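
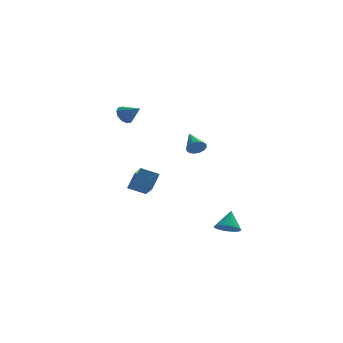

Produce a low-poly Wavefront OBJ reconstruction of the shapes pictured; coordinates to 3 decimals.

v -3.69 0.304 -1.841
v -3.545 -0.993 -1.024
v -3.288 0.812 -1.106
v -3.143 -0.485 -0.288
v -2.837 0.165 -2.212
v -2.692 -1.132 -1.394
v -2.435 0.673 -1.476
v -2.29 -0.624 -0.659
v 0.371 -3.888 -2.872
v 0.906 -3.739 -3.149
v 0.629 -3.272 -2.048
v 0.747 -3.556 -3.237
v 0.523 -3.43 -3.261
v 0.274 -3.383 -3.218
v 0.041 -3.423 -3.116
v -0.135 -3.544 -2.971
v -0.223 -3.724 -2.809
v -0.209 -3.932 -2.658
v -0.094 -4.133 -2.544
v 0.102 -4.291 -2.486
v 0.344 -4.38 -2.496
v 0.591 -4.383 -2.57
v 0.799 -4.301 -2.697
v 0.934 -4.147 -2.854
v 0.972 -3.948 -3.014
v -3.601 2.182 2.174
v -3.226 2.577 2.099
v -2.939 1.658 2.726
v -3.402 2.652 2.38
v -3.654 2.547 2.583
v -3.886 2.302 2.629
v -4.009 2.012 2.502
v -3.977 1.787 2.249
v -3.801 1.713 1.968
v -3.549 1.818 1.765
v -3.317 2.062 1.719
v -3.194 2.352 1.846
v -0.208 2.186 -0.1
v -0.018 2.42 -0.511
v -0.412 3.294 0.44
v -0.276 2.397 -0.559
v -0.516 2.316 -0.485
v -0.674 2.201 -0.307
v -0.707 2.082 -0.074
v -0.606 1.99 0.152
v -0.399 1.951 0.311
v -0.141 1.974 0.359
v 0.1 2.055 0.285
v 0.257 2.17 0.107
v 0.29 2.289 -0.126
v 0.19 2.381 -0.352
f 2 4 1
f 5 2 1
f 1 4 3
f 3 5 1
f 2 8 4
f 6 2 5
f 6 8 2
f 4 8 3
f 7 5 3
f 3 8 7
f 7 6 5
f 8 6 7
f 10 9 12
f 10 12 11
f 12 9 13
f 12 13 11
f 13 9 14
f 13 14 11
f 14 9 15
f 14 15 11
f 15 9 16
f 15 16 11
f 16 9 17
f 16 17 11
f 17 9 18
f 17 18 11
f 18 9 19
f 18 19 11
f 19 9 20
f 19 20 11
f 20 9 21
f 20 21 11
f 21 9 22
f 21 22 11
f 22 9 23
f 22 23 11
f 23 9 24
f 23 24 11
f 24 9 25
f 24 25 11
f 25 9 10
f 25 10 11
f 27 26 29
f 27 29 28
f 29 26 30
f 29 30 28
f 30 26 31
f 30 31 28
f 31 26 32
f 31 32 28
f 32 26 33
f 32 33 28
f 33 26 34
f 33 34 28
f 34 26 35
f 34 35 28
f 35 26 36
f 35 36 28
f 36 26 37
f 36 37 28
f 37 26 27
f 37 27 28
f 39 38 41
f 39 41 40
f 41 38 42
f 41 42 40
f 42 38 43
f 42 43 40
f 43 38 44
f 43 44 40
f 44 38 45
f 44 45 40
f 45 38 46
f 45 46 40
f 46 38 47
f 46 47 40
f 47 38 48
f 47 48 40
f 48 38 49
f 48 49 40
f 49 38 50
f 49 50 40
f 50 38 51
f 50 51 40
f 51 38 39
f 51 39 40



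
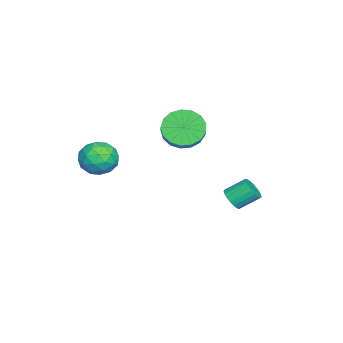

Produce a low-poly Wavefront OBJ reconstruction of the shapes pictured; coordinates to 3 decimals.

v 2.771 -1.32 1.316
v 3.537 -1.69 1.86
v 2.023 -2.77 1.38
v 2.789 -3.14 1.924
v 2.17 -2.452 2.327
v 2.632 -1.556 2.287
v 2.928 -2.904 0.953
v 3.39 -2.008 0.913
v 3.633 -2.67 1.635
v 3.165 -2.39 2.485
v 2.395 -2.07 0.755
v 1.927 -1.79 1.605
v 3.22 -1.378 1.582
v 2.34 -3.082 1.658
v 1.977 -2.678 1.895
v 2.426 -2.896 2.215
v 2.688 -1.299 1.833
v 3.138 -1.516 2.153
v 2.335 -1.964 2.428
v 2.422 -2.944 1.087
v 2.872 -3.161 1.407
v 3.134 -1.564 1.025
v 3.583 -1.782 1.345
v 3.225 -2.496 0.812
v 3.726 -2.171 1.77
v 3.287 -3.024 1.808
v 3.368 -2.885 1.237
v 3.64 -2.358 1.213
v 3.451 -2.007 2.269
v 3.011 -2.859 2.307
v 2.648 -2.455 2.544
v 2.92 -1.928 2.52
v 3.508 -2.583 2.137
v 2.549 -1.601 0.933
v 2.109 -2.453 0.971
v 2.64 -2.532 0.72
v 2.912 -2.005 0.696
v 2.273 -1.436 1.432
v 1.834 -2.289 1.47
v 1.92 -2.102 2.027
v 2.192 -1.575 2.003
v 2.052 -1.877 1.103
v -0.476 3.264 -2.178
v -0.153 3.673 -2.583
v -0.46 4.625 -1.867
v -0.784 4.216 -1.462
v -0.405 3.673 -2.691
v -0.713 4.625 -1.975
v -0.67 3.603 -2.711
v -0.977 4.554 -1.994
v -0.901 3.474 -2.638
v -1.208 4.425 -1.922
v -1.058 3.308 -2.486
v -1.366 4.26 -1.77
v -1.115 3.135 -2.281
v -1.423 4.087 -1.565
v -1.062 2.985 -2.058
v -1.369 3.936 -1.342
v -0.907 2.882 -1.856
v -1.215 3.834 -1.139
v -0.678 2.846 -1.709
v -0.985 3.798 -0.993
v -0.414 2.882 -1.644
v -0.721 3.834 -0.927
v -0.161 2.984 -1.671
v -0.468 3.936 -0.954
v 0.038 3.135 -1.785
v -0.269 4.086 -1.069
v 0.148 3.308 -1.968
v -0.16 4.259 -1.252
v 0.15 3.473 -2.187
v -0.158 4.425 -1.471
v 0.043 3.603 -2.404
v -0.264 4.554 -1.688
v -2.768 0.357 0.872
v -2.263 -0.51 0.472
v -0.846 -0.144 1.469
v -1.352 0.723 1.868
v -2.132 -0.13 0.147
v -0.716 0.236 1.143
v -2.148 0.362 -0.012
v -0.731 0.728 0.984
v -2.305 0.852 0.031
v -0.889 1.219 1.027
v -2.569 1.229 0.267
v -1.152 1.596 1.263
v -2.878 1.406 0.642
v -1.461 1.773 1.638
v -3.162 1.343 1.069
v -1.745 1.709 2.065
v -3.356 1.054 1.451
v -1.939 1.42 2.447
v -3.415 0.605 1.7
v -1.999 0.971 2.697
v -3.326 0.099 1.76
v -1.91 0.466 2.756
v -3.109 -0.347 1.616
v -1.693 0.019 2.612
v -2.815 -0.633 1.302
v -1.398 -0.266 2.298
v -2.509 -0.692 0.889
v -1.093 -0.325 1.885
f 1 38 17
f 38 12 41
f 17 41 6
f 38 41 17
f 1 17 13
f 17 6 18
f 13 18 2
f 17 18 13
f 1 13 22
f 13 2 23
f 22 23 8
f 13 23 22
f 1 22 34
f 22 8 37
f 34 37 11
f 22 37 34
f 1 34 38
f 34 11 42
f 38 42 12
f 34 42 38
f 2 18 29
f 18 6 32
f 29 32 10
f 18 32 29
f 6 41 19
f 41 12 40
f 19 40 5
f 41 40 19
f 12 42 39
f 42 11 35
f 39 35 3
f 42 35 39
f 11 37 36
f 37 8 24
f 36 24 7
f 37 24 36
f 8 23 28
f 23 2 25
f 28 25 9
f 23 25 28
f 4 30 16
f 30 10 31
f 16 31 5
f 30 31 16
f 4 16 14
f 16 5 15
f 14 15 3
f 16 15 14
f 4 14 21
f 14 3 20
f 21 20 7
f 14 20 21
f 4 21 26
f 21 7 27
f 26 27 9
f 21 27 26
f 4 26 30
f 26 9 33
f 30 33 10
f 26 33 30
f 5 31 19
f 31 10 32
f 19 32 6
f 31 32 19
f 3 15 39
f 15 5 40
f 39 40 12
f 15 40 39
f 7 20 36
f 20 3 35
f 36 35 11
f 20 35 36
f 9 27 28
f 27 7 24
f 28 24 8
f 27 24 28
f 10 33 29
f 33 9 25
f 29 25 2
f 33 25 29
f 44 43 47
f 44 47 45
f 45 47 48
f 45 48 46
f 47 43 49
f 47 49 48
f 48 49 50
f 48 50 46
f 49 43 51
f 49 51 50
f 50 51 52
f 50 52 46
f 51 43 53
f 51 53 52
f 52 53 54
f 52 54 46
f 53 43 55
f 53 55 54
f 54 55 56
f 54 56 46
f 55 43 57
f 55 57 56
f 56 57 58
f 56 58 46
f 57 43 59
f 57 59 58
f 58 59 60
f 58 60 46
f 59 43 61
f 59 61 60
f 60 61 62
f 60 62 46
f 61 43 63
f 61 63 62
f 62 63 64
f 62 64 46
f 63 43 65
f 63 65 64
f 64 65 66
f 64 66 46
f 65 43 67
f 65 67 66
f 66 67 68
f 66 68 46
f 67 43 69
f 67 69 68
f 68 69 70
f 68 70 46
f 69 43 71
f 69 71 70
f 70 71 72
f 70 72 46
f 71 43 73
f 71 73 72
f 72 73 74
f 72 74 46
f 73 43 44
f 73 44 74
f 74 44 45
f 74 45 46
f 76 75 79
f 76 79 77
f 77 79 80
f 77 80 78
f 79 75 81
f 79 81 80
f 80 81 82
f 80 82 78
f 81 75 83
f 81 83 82
f 82 83 84
f 82 84 78
f 83 75 85
f 83 85 84
f 84 85 86
f 84 86 78
f 85 75 87
f 85 87 86
f 86 87 88
f 86 88 78
f 87 75 89
f 87 89 88
f 88 89 90
f 88 90 78
f 89 75 91
f 89 91 90
f 90 91 92
f 90 92 78
f 91 75 93
f 91 93 92
f 92 93 94
f 92 94 78
f 93 75 95
f 93 95 94
f 94 95 96
f 94 96 78
f 95 75 97
f 95 97 96
f 96 97 98
f 96 98 78
f 97 75 99
f 97 99 98
f 98 99 100
f 98 100 78
f 99 75 101
f 99 101 100
f 100 101 102
f 100 102 78
f 101 75 76
f 101 76 102
f 102 76 77
f 102 77 78



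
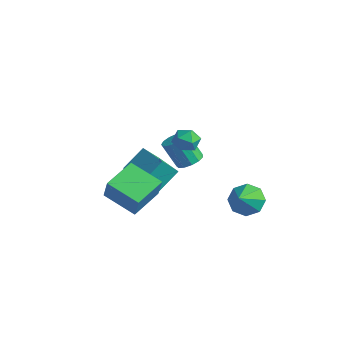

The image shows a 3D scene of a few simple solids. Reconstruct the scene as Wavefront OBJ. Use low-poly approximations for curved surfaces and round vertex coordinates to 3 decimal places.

v -3.455 0.071 -1.419
v -3.713 -0.689 -0.527
v -3.388 1.218 -0.424
v -3.646 0.458 0.469
v -1.494 -0.278 -1.149
v -1.752 -1.038 -0.256
v -1.427 0.869 -0.153
v -1.685 0.109 0.739
v -2.437 2.37 -0.613
v -1.83 2.018 -0.411
v -2.516 1.618 0.955
v -3.123 1.97 0.753
v -1.789 2.404 -0.278
v -2.476 2.005 1.088
v -1.954 2.78 -0.25
v -2.64 2.381 1.116
v -2.272 3.026 -0.338
v -2.959 2.626 1.028
v -2.643 3.063 -0.514
v -3.329 2.664 0.852
v -2.948 2.88 -0.72
v -3.634 2.481 0.646
v -3.09 2.535 -0.893
v -3.777 2.136 0.473
v -3.026 2.138 -0.977
v -3.712 1.738 0.389
v -2.774 1.814 -0.945
v -3.46 1.414 0.421
v -2.415 1.667 -0.808
v -3.102 1.267 0.558
v -2.064 1.743 -0.609
v -2.75 1.343 0.757
v -0.302 0.098 3.212
v 0.27 0.491 3
v 0.41 -0.611 3.82
v 0.982 -0.218 3.608
v 0.499 0.065 4.07
v 0.059 0.503 3.694
v 0.621 -0.623 3.126
v 0.181 -0.185 2.75
v 0.84 0.045 2.947
v 0.765 0.47 3.53
v -0.085 -0.59 3.29
v -0.16 -0.165 3.873
v -2.084 -3.017 -0.482
v -1.467 -3.248 0.809
v -2.477 -1.35 0.003
v -1.86 -1.581 1.295
v -0.46 -2.439 -1.155
v 0.157 -2.67 0.137
v -0.853 -0.772 -0.669
v -0.236 -1.003 0.622
v -0.05 3.972 -2.815
v 0.407 3.562 -3.554
v 0.51 2.988 -1.925
v 0.809 4.085 -3.23
v 0.708 4.541 -2.662
v 0.163 4.664 -2.185
v -0.506 4.381 -2.077
v -0.908 3.859 -2.401
v -0.807 3.403 -2.968
v -0.263 3.28 -3.446
f 2 4 1
f 5 2 1
f 1 4 3
f 3 5 1
f 2 8 4
f 6 2 5
f 6 8 2
f 4 8 3
f 7 5 3
f 3 8 7
f 7 6 5
f 8 6 7
f 10 9 13
f 10 13 11
f 11 13 14
f 11 14 12
f 13 9 15
f 13 15 14
f 14 15 16
f 14 16 12
f 15 9 17
f 15 17 16
f 16 17 18
f 16 18 12
f 17 9 19
f 17 19 18
f 18 19 20
f 18 20 12
f 19 9 21
f 19 21 20
f 20 21 22
f 20 22 12
f 21 9 23
f 21 23 22
f 22 23 24
f 22 24 12
f 23 9 25
f 23 25 24
f 24 25 26
f 24 26 12
f 25 9 27
f 25 27 26
f 26 27 28
f 26 28 12
f 27 9 29
f 27 29 28
f 28 29 30
f 28 30 12
f 29 9 31
f 29 31 30
f 30 31 32
f 30 32 12
f 31 9 10
f 31 10 32
f 32 10 11
f 32 11 12
f 33 44 38
f 33 38 34
f 33 34 40
f 33 40 43
f 33 43 44
f 34 38 42
f 38 44 37
f 44 43 35
f 43 40 39
f 40 34 41
f 36 42 37
f 36 37 35
f 36 35 39
f 36 39 41
f 36 41 42
f 37 42 38
f 35 37 44
f 39 35 43
f 41 39 40
f 42 41 34
f 46 48 45
f 49 46 45
f 45 48 47
f 47 49 45
f 46 52 48
f 50 46 49
f 50 52 46
f 48 52 47
f 51 49 47
f 47 52 51
f 51 50 49
f 52 50 51
f 54 53 56
f 54 56 55
f 56 53 57
f 56 57 55
f 57 53 58
f 57 58 55
f 58 53 59
f 58 59 55
f 59 53 60
f 59 60 55
f 60 53 61
f 60 61 55
f 61 53 62
f 61 62 55
f 62 53 54
f 62 54 55



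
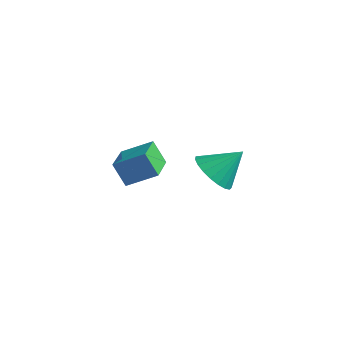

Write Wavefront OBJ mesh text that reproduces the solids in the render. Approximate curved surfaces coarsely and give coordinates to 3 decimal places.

v 1.066 2.419 -3.741
v 1.705 2.645 -4.378
v 1.734 3.241 -2.779
v 1.44 2.922 -4.429
v 1.109 3.111 -4.361
v 0.771 3.181 -4.186
v 0.485 3.119 -3.934
v 0.298 2.936 -3.649
v 0.245 2.664 -3.38
v 0.333 2.349 -3.173
v 0.549 2.047 -3.064
v 0.853 1.809 -3.072
v 1.195 1.677 -3.196
v 1.514 1.673 -3.414
v 1.756 1.798 -3.689
v 1.879 2.03 -3.973
v 1.861 2.33 -4.216
v 1.18 -2.406 -1.551
v 0.666 -2.456 -0.707
v 0.528 -1.211 -1.878
v 0.013 -1.262 -1.034
v 2.047 -1.778 -0.986
v 1.532 -1.829 -0.142
v 1.394 -0.584 -1.313
v 0.88 -0.634 -0.469
f 2 1 4
f 2 4 3
f 4 1 5
f 4 5 3
f 5 1 6
f 5 6 3
f 6 1 7
f 6 7 3
f 7 1 8
f 7 8 3
f 8 1 9
f 8 9 3
f 9 1 10
f 9 10 3
f 10 1 11
f 10 11 3
f 11 1 12
f 11 12 3
f 12 1 13
f 12 13 3
f 13 1 14
f 13 14 3
f 14 1 15
f 14 15 3
f 15 1 16
f 15 16 3
f 16 1 17
f 16 17 3
f 17 1 2
f 17 2 3
f 19 21 18
f 22 19 18
f 18 21 20
f 20 22 18
f 19 25 21
f 23 19 22
f 23 25 19
f 21 25 20
f 24 22 20
f 20 25 24
f 24 23 22
f 25 23 24



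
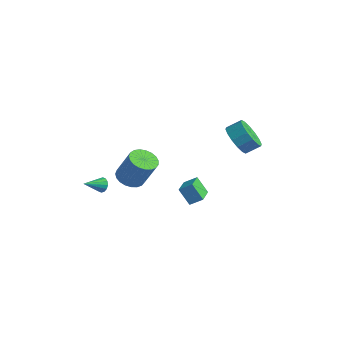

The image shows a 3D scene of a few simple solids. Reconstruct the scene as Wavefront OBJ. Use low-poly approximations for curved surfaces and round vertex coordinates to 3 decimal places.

v 1.975 1.65 -1.486
v 1.353 1.377 -0.473
v 2.477 2.195 -1.031
v 1.855 1.923 -0.018
v 2.925 0.537 -1.202
v 2.303 0.265 -0.189
v 3.427 1.083 -0.747
v 2.805 0.81 0.266
v 3.39 3.405 3.124
v 3.928 2.661 3.632
v 4.388 3.37 4.184
v 3.85 4.115 3.676
v 4.239 2.792 3.205
v 4.698 3.501 3.758
v 4.321 3.088 2.757
v 4.781 3.797 3.31
v 4.155 3.469 2.407
v 4.614 4.178 2.959
v 3.783 3.833 2.249
v 4.243 4.542 2.802
v 3.306 4.082 2.325
v 3.766 4.791 2.878
v 2.852 4.15 2.616
v 3.312 4.859 3.168
v 2.542 4.019 3.042
v 3.001 4.728 3.595
v 2.459 3.723 3.49
v 2.919 4.432 4.043
v 2.626 3.342 3.841
v 3.085 4.051 4.393
v 2.997 2.978 3.998
v 3.457 3.687 4.551
v 3.474 2.729 3.922
v 3.934 3.438 4.475
v 2.682 -3.319 2.335
v 3.354 -3.753 2.046
v 4.249 -3.495 3.736
v 3.578 -3.061 4.025
v 3.434 -3.422 1.952
v 4.33 -3.164 3.643
v 3.385 -3.073 1.925
v 4.28 -2.815 3.615
v 3.214 -2.767 1.969
v 4.11 -2.508 3.659
v 2.952 -2.556 2.075
v 3.847 -2.297 3.766
v 2.642 -2.477 2.227
v 3.538 -2.218 3.917
v 2.34 -2.544 2.398
v 3.235 -2.285 4.088
v 2.097 -2.745 2.557
v 2.992 -2.486 4.247
v 1.955 -3.045 2.678
v 2.85 -2.786 4.368
v 1.939 -3.393 2.74
v 2.834 -3.134 4.43
v 2.051 -3.728 2.732
v 2.946 -3.469 4.422
v 2.273 -3.992 2.655
v 3.168 -3.733 4.345
v 2.565 -4.14 2.523
v 3.46 -3.881 4.213
v 2.878 -4.146 2.358
v 3.773 -3.888 4.048
v 3.157 -4.009 2.189
v 4.052 -3.751 3.879
v -0.124 -3.165 0.316
v 0.076 -3.363 -0.121
v -0.216 -4.335 0.804
v 0.289 -3.314 0.037
v 0.39 -3.225 0.27
v 0.354 -3.12 0.515
v 0.189 -3.027 0.707
v -0.059 -2.971 0.794
v -0.325 -2.968 0.753
v -0.537 -3.017 0.595
v -0.639 -3.106 0.362
v -0.603 -3.211 0.117
v -0.438 -3.304 -0.075
v -0.19 -3.36 -0.162
f 2 4 1
f 5 2 1
f 1 4 3
f 3 5 1
f 2 8 4
f 6 2 5
f 6 8 2
f 4 8 3
f 7 5 3
f 3 8 7
f 7 6 5
f 8 6 7
f 10 9 13
f 10 13 11
f 11 13 14
f 11 14 12
f 13 9 15
f 13 15 14
f 14 15 16
f 14 16 12
f 15 9 17
f 15 17 16
f 16 17 18
f 16 18 12
f 17 9 19
f 17 19 18
f 18 19 20
f 18 20 12
f 19 9 21
f 19 21 20
f 20 21 22
f 20 22 12
f 21 9 23
f 21 23 22
f 22 23 24
f 22 24 12
f 23 9 25
f 23 25 24
f 24 25 26
f 24 26 12
f 25 9 27
f 25 27 26
f 26 27 28
f 26 28 12
f 27 9 29
f 27 29 28
f 28 29 30
f 28 30 12
f 29 9 31
f 29 31 30
f 30 31 32
f 30 32 12
f 31 9 33
f 31 33 32
f 32 33 34
f 32 34 12
f 33 9 10
f 33 10 34
f 34 10 11
f 34 11 12
f 36 35 39
f 36 39 37
f 37 39 40
f 37 40 38
f 39 35 41
f 39 41 40
f 40 41 42
f 40 42 38
f 41 35 43
f 41 43 42
f 42 43 44
f 42 44 38
f 43 35 45
f 43 45 44
f 44 45 46
f 44 46 38
f 45 35 47
f 45 47 46
f 46 47 48
f 46 48 38
f 47 35 49
f 47 49 48
f 48 49 50
f 48 50 38
f 49 35 51
f 49 51 50
f 50 51 52
f 50 52 38
f 51 35 53
f 51 53 52
f 52 53 54
f 52 54 38
f 53 35 55
f 53 55 54
f 54 55 56
f 54 56 38
f 55 35 57
f 55 57 56
f 56 57 58
f 56 58 38
f 57 35 59
f 57 59 58
f 58 59 60
f 58 60 38
f 59 35 61
f 59 61 60
f 60 61 62
f 60 62 38
f 61 35 63
f 61 63 62
f 62 63 64
f 62 64 38
f 63 35 65
f 63 65 64
f 64 65 66
f 64 66 38
f 65 35 36
f 65 36 66
f 66 36 37
f 66 37 38
f 68 67 70
f 68 70 69
f 70 67 71
f 70 71 69
f 71 67 72
f 71 72 69
f 72 67 73
f 72 73 69
f 73 67 74
f 73 74 69
f 74 67 75
f 74 75 69
f 75 67 76
f 75 76 69
f 76 67 77
f 76 77 69
f 77 67 78
f 77 78 69
f 78 67 79
f 78 79 69
f 79 67 80
f 79 80 69
f 80 67 68
f 80 68 69



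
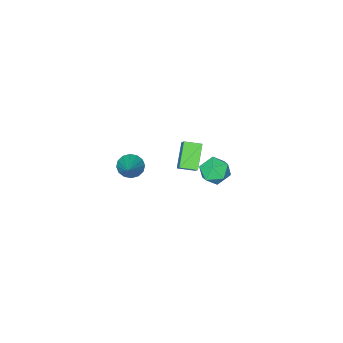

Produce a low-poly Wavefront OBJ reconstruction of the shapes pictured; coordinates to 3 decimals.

v 2.175 -3.982 -2.679
v 2.797 -4.512 -2.745
v 3.325 -2.778 -1.501
v 2.847 -4.243 -3.069
v 2.717 -3.903 -3.289
v 2.441 -3.585 -3.345
v 2.094 -3.374 -3.223
v 1.769 -3.325 -2.955
v 1.552 -3.453 -2.613
v 1.502 -3.722 -2.288
v 1.633 -4.061 -2.069
v 1.908 -4.379 -2.013
v 2.255 -4.591 -2.135
v 2.581 -4.639 -2.403
v 2.764 4.126 2.082
v 3.41 3.94 2.748
v 1.69 3.44 2.932
v 2.336 3.254 3.598
v 2.06 4.146 3.442
v 2.724 4.57 2.917
v 2.376 2.81 2.763
v 3.04 3.234 2.238
v 3.17 3.127 3.169
v 2.975 3.953 3.589
v 2.125 3.427 2.091
v 1.93 4.253 2.511
v 0.808 0.42 1.645
v 1.301 1.218 2.602
v 1.783 1.19 0.5
v 2.276 1.988 1.457
v 1.544 -0.248 1.823
v 2.037 0.55 2.78
v 2.519 0.522 0.678
v 3.012 1.32 1.635
f 2 1 4
f 2 4 3
f 4 1 5
f 4 5 3
f 5 1 6
f 5 6 3
f 6 1 7
f 6 7 3
f 7 1 8
f 7 8 3
f 8 1 9
f 8 9 3
f 9 1 10
f 9 10 3
f 10 1 11
f 10 11 3
f 11 1 12
f 11 12 3
f 12 1 13
f 12 13 3
f 13 1 14
f 13 14 3
f 14 1 2
f 14 2 3
f 15 26 20
f 15 20 16
f 15 16 22
f 15 22 25
f 15 25 26
f 16 20 24
f 20 26 19
f 26 25 17
f 25 22 21
f 22 16 23
f 18 24 19
f 18 19 17
f 18 17 21
f 18 21 23
f 18 23 24
f 19 24 20
f 17 19 26
f 21 17 25
f 23 21 22
f 24 23 16
f 28 30 27
f 31 28 27
f 27 30 29
f 29 31 27
f 28 34 30
f 32 28 31
f 32 34 28
f 30 34 29
f 33 31 29
f 29 34 33
f 33 32 31
f 34 32 33



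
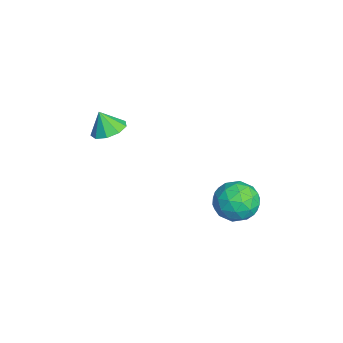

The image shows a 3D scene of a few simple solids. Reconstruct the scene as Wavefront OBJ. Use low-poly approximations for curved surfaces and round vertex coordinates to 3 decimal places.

v -3.675 -2.072 1.205
v -2.994 -1.669 1.485
v -3.865 -2.468 2.235
v -3.456 -1.33 1.53
v -4.02 -1.338 1.423
v -4.423 -1.69 1.214
v -4.476 -2.221 1
v -4.154 -2.682 0.883
v -3.608 -2.858 0.916
v -3.094 -2.666 1.084
v -2.851 -2.197 1.309
v -3.171 3.676 -2.496
v -2.203 4.202 -2.328
v -2.297 2.338 -3.332
v -1.329 2.864 -3.164
v -1.884 2.427 -2.301
v -2.424 3.255 -1.784
v -2.076 3.285 -3.876
v -2.616 4.113 -3.359
v -1.526 3.961 -3.18
v -1.408 3.431 -2.207
v -3.092 3.109 -3.453
v -2.974 2.579 -2.48
v -2.763 4.057 -2.339
v -1.737 2.483 -3.321
v -2.063 2.227 -2.814
v -1.494 2.536 -2.715
v -2.893 3.5 -2.019
v -2.324 3.809 -1.92
v -2.137 2.766 -1.905
v -2.176 2.731 -3.74
v -1.607 3.04 -3.641
v -3.006 4.004 -2.945
v -2.437 4.313 -2.846
v -2.363 3.774 -3.755
v -1.797 4.224 -2.741
v -1.283 3.437 -3.232
v -1.722 3.685 -3.65
v -2.04 4.171 -3.347
v -1.727 3.912 -2.169
v -1.214 3.126 -2.66
v -1.54 2.869 -2.153
v -1.857 3.355 -1.849
v -1.329 3.77 -2.669
v -3.286 3.414 -3
v -2.773 2.628 -3.491
v -2.643 3.185 -3.811
v -2.96 3.671 -3.507
v -3.217 3.103 -2.428
v -2.703 2.316 -2.919
v -2.46 2.369 -2.313
v -2.778 2.855 -2.01
v -3.171 2.77 -2.991
f 2 1 4
f 2 4 3
f 4 1 5
f 4 5 3
f 5 1 6
f 5 6 3
f 6 1 7
f 6 7 3
f 7 1 8
f 7 8 3
f 8 1 9
f 8 9 3
f 9 1 10
f 9 10 3
f 10 1 11
f 10 11 3
f 11 1 2
f 11 2 3
f 12 49 28
f 49 23 52
f 28 52 17
f 49 52 28
f 12 28 24
f 28 17 29
f 24 29 13
f 28 29 24
f 12 24 33
f 24 13 34
f 33 34 19
f 24 34 33
f 12 33 45
f 33 19 48
f 45 48 22
f 33 48 45
f 12 45 49
f 45 22 53
f 49 53 23
f 45 53 49
f 13 29 40
f 29 17 43
f 40 43 21
f 29 43 40
f 17 52 30
f 52 23 51
f 30 51 16
f 52 51 30
f 23 53 50
f 53 22 46
f 50 46 14
f 53 46 50
f 22 48 47
f 48 19 35
f 47 35 18
f 48 35 47
f 19 34 39
f 34 13 36
f 39 36 20
f 34 36 39
f 15 41 27
f 41 21 42
f 27 42 16
f 41 42 27
f 15 27 25
f 27 16 26
f 25 26 14
f 27 26 25
f 15 25 32
f 25 14 31
f 32 31 18
f 25 31 32
f 15 32 37
f 32 18 38
f 37 38 20
f 32 38 37
f 15 37 41
f 37 20 44
f 41 44 21
f 37 44 41
f 16 42 30
f 42 21 43
f 30 43 17
f 42 43 30
f 14 26 50
f 26 16 51
f 50 51 23
f 26 51 50
f 18 31 47
f 31 14 46
f 47 46 22
f 31 46 47
f 20 38 39
f 38 18 35
f 39 35 19
f 38 35 39
f 21 44 40
f 44 20 36
f 40 36 13
f 44 36 40



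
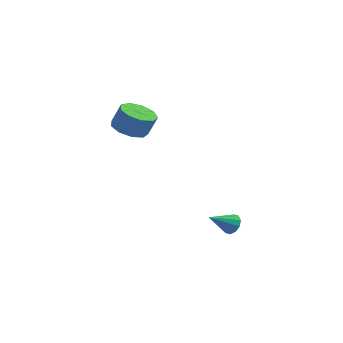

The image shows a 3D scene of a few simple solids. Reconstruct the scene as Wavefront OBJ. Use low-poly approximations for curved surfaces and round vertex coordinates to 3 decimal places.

v 3.116 0.012 -2.267
v 3.524 -0.455 -2.493
v 2.324 -1.072 -1.453
v 3.68 -0.308 -2.146
v 3.62 -0.039 -1.845
v 3.368 0.25 -1.706
v 3.02 0.448 -1.781
v 2.708 0.479 -2.042
v 2.551 0.333 -2.389
v 2.611 0.063 -2.689
v 2.863 -0.225 -2.829
v 3.212 -0.423 -2.754
v -3.997 2.512 2.223
v -3.39 1.635 2.055
v -2.875 1.751 3.309
v -3.483 2.628 3.477
v -3.021 2.241 1.848
v -2.507 2.357 3.102
v -3.11 2.973 1.816
v -2.595 3.09 3.07
v -3.613 3.49 1.975
v -3.099 3.607 3.228
v -4.297 3.549 2.25
v -3.782 3.666 3.503
v -4.84 3.123 2.512
v -4.325 3.239 3.766
v -4.989 2.41 2.64
v -4.474 2.527 3.893
v -4.674 1.745 2.572
v -4.159 1.862 3.826
v -4.042 1.439 2.341
v -3.528 1.556 3.595
f 2 1 4
f 2 4 3
f 4 1 5
f 4 5 3
f 5 1 6
f 5 6 3
f 6 1 7
f 6 7 3
f 7 1 8
f 7 8 3
f 8 1 9
f 8 9 3
f 9 1 10
f 9 10 3
f 10 1 11
f 10 11 3
f 11 1 12
f 11 12 3
f 12 1 2
f 12 2 3
f 14 13 17
f 14 17 15
f 15 17 18
f 15 18 16
f 17 13 19
f 17 19 18
f 18 19 20
f 18 20 16
f 19 13 21
f 19 21 20
f 20 21 22
f 20 22 16
f 21 13 23
f 21 23 22
f 22 23 24
f 22 24 16
f 23 13 25
f 23 25 24
f 24 25 26
f 24 26 16
f 25 13 27
f 25 27 26
f 26 27 28
f 26 28 16
f 27 13 29
f 27 29 28
f 28 29 30
f 28 30 16
f 29 13 31
f 29 31 30
f 30 31 32
f 30 32 16
f 31 13 14
f 31 14 32
f 32 14 15
f 32 15 16



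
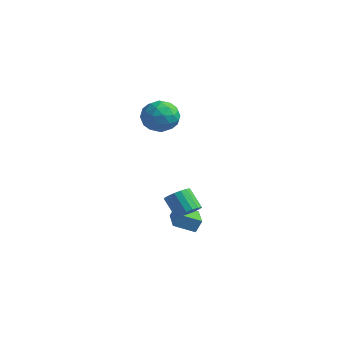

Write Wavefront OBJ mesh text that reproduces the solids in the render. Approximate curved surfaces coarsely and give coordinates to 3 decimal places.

v -1.032 -4.094 -4.038
v -0.851 -3.795 -3.252
v -2.448 -3.051 -4.109
v -2.267 -2.752 -3.323
v -0.293 -3.128 -4.577
v -0.112 -2.829 -3.791
v -1.709 -2.085 -4.648
v -1.528 -1.786 -3.862
v -0.099 -3.799 -2.793
v 0.484 -3.676 -2.289
v -0.439 -3.678 -1.223
v -1.021 -3.801 -1.727
v 0.373 -3.332 -2.383
v -0.549 -3.334 -1.317
v 0.155 -3.095 -2.572
v -0.768 -3.097 -1.506
v -0.121 -3.019 -2.811
v -1.044 -3.022 -1.745
v -0.393 -3.122 -3.046
v -1.316 -3.124 -1.98
v -0.597 -3.38 -3.223
v -1.519 -3.382 -2.157
v -0.686 -3.734 -3.302
v -1.609 -3.736 -2.236
v -0.641 -4.103 -3.264
v -1.564 -4.105 -2.198
v -0.472 -4.402 -3.118
v -1.395 -4.404 -2.052
v -0.217 -4.563 -2.898
v -1.14 -4.565 -1.831
v 0.065 -4.549 -2.653
v -0.858 -4.551 -1.587
v 0.309 -4.363 -2.441
v -0.614 -4.365 -1.375
v 0.461 -4.048 -2.31
v -0.462 -4.05 -1.244
v -3.793 -2.718 3.854
v -2.742 -2.277 3.728
v -3.338 -4.123 2.732
v -2.287 -3.682 2.606
v -2.607 -4.123 3.615
v -2.888 -3.255 4.308
v -3.192 -3.145 2.152
v -3.473 -2.277 2.845
v -2.371 -2.541 2.676
v -2.009 -3.146 3.58
v -4.071 -3.254 2.88
v -3.709 -3.859 3.784
v -3.307 -2.374 3.889
v -2.773 -4.026 2.571
v -2.96 -4.285 3.164
v -2.343 -4.026 3.09
v -3.393 -2.949 4.23
v -2.776 -2.69 4.156
v -2.696 -3.775 4.09
v -3.304 -3.71 2.304
v -2.687 -3.451 2.23
v -3.737 -2.374 3.37
v -3.12 -2.115 3.296
v -3.384 -2.625 2.37
v -2.472 -2.27 3.197
v -2.204 -3.096 2.538
v -2.736 -2.781 2.271
v -2.901 -2.27 2.678
v -2.259 -2.626 3.728
v -1.992 -3.452 3.069
v -2.18 -3.711 3.662
v -2.345 -3.2 4.069
v -2.041 -2.781 3.11
v -4.088 -2.948 3.391
v -3.821 -3.774 2.732
v -3.735 -3.2 2.391
v -3.9 -2.689 2.798
v -3.876 -3.304 3.922
v -3.608 -4.13 3.263
v -3.179 -4.13 3.782
v -3.344 -3.619 4.189
v -4.039 -3.619 3.35
f 2 4 1
f 5 2 1
f 1 4 3
f 3 5 1
f 2 8 4
f 6 2 5
f 6 8 2
f 4 8 3
f 7 5 3
f 3 8 7
f 7 6 5
f 8 6 7
f 10 9 13
f 10 13 11
f 11 13 14
f 11 14 12
f 13 9 15
f 13 15 14
f 14 15 16
f 14 16 12
f 15 9 17
f 15 17 16
f 16 17 18
f 16 18 12
f 17 9 19
f 17 19 18
f 18 19 20
f 18 20 12
f 19 9 21
f 19 21 20
f 20 21 22
f 20 22 12
f 21 9 23
f 21 23 22
f 22 23 24
f 22 24 12
f 23 9 25
f 23 25 24
f 24 25 26
f 24 26 12
f 25 9 27
f 25 27 26
f 26 27 28
f 26 28 12
f 27 9 29
f 27 29 28
f 28 29 30
f 28 30 12
f 29 9 31
f 29 31 30
f 30 31 32
f 30 32 12
f 31 9 33
f 31 33 32
f 32 33 34
f 32 34 12
f 33 9 35
f 33 35 34
f 34 35 36
f 34 36 12
f 35 9 10
f 35 10 36
f 36 10 11
f 36 11 12
f 37 74 53
f 74 48 77
f 53 77 42
f 74 77 53
f 37 53 49
f 53 42 54
f 49 54 38
f 53 54 49
f 37 49 58
f 49 38 59
f 58 59 44
f 49 59 58
f 37 58 70
f 58 44 73
f 70 73 47
f 58 73 70
f 37 70 74
f 70 47 78
f 74 78 48
f 70 78 74
f 38 54 65
f 54 42 68
f 65 68 46
f 54 68 65
f 42 77 55
f 77 48 76
f 55 76 41
f 77 76 55
f 48 78 75
f 78 47 71
f 75 71 39
f 78 71 75
f 47 73 72
f 73 44 60
f 72 60 43
f 73 60 72
f 44 59 64
f 59 38 61
f 64 61 45
f 59 61 64
f 40 66 52
f 66 46 67
f 52 67 41
f 66 67 52
f 40 52 50
f 52 41 51
f 50 51 39
f 52 51 50
f 40 50 57
f 50 39 56
f 57 56 43
f 50 56 57
f 40 57 62
f 57 43 63
f 62 63 45
f 57 63 62
f 40 62 66
f 62 45 69
f 66 69 46
f 62 69 66
f 41 67 55
f 67 46 68
f 55 68 42
f 67 68 55
f 39 51 75
f 51 41 76
f 75 76 48
f 51 76 75
f 43 56 72
f 56 39 71
f 72 71 47
f 56 71 72
f 45 63 64
f 63 43 60
f 64 60 44
f 63 60 64
f 46 69 65
f 69 45 61
f 65 61 38
f 69 61 65



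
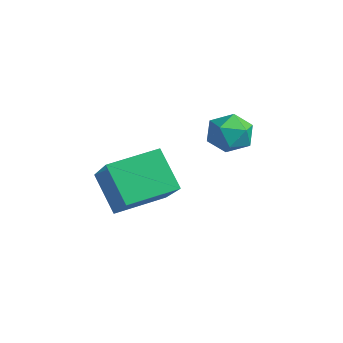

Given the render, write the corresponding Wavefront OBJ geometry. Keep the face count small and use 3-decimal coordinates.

v -4.189 -1.268 -2.224
v -2.568 -1.719 -0.985
v -4.032 0.112 -1.928
v -2.411 -0.339 -0.689
v -3.369 -1.141 -3.251
v -1.748 -1.592 -2.012
v -3.212 0.239 -2.955
v -1.591 -0.212 -1.716
v -3.023 2.241 -1.246
v -2.716 2.426 -0.677
v -2.844 1.194 -1.003
v -2.537 1.379 -0.434
v -3.201 1.467 -0.502
v -3.311 2.113 -0.652
v -2.249 1.507 -1.028
v -2.359 2.153 -1.178
v -2.237 1.972 -0.542
v -2.826 1.947 -0.217
v -2.734 1.673 -1.463
v -3.323 1.648 -1.138
f 2 4 1
f 5 2 1
f 1 4 3
f 3 5 1
f 2 8 4
f 6 2 5
f 6 8 2
f 4 8 3
f 7 5 3
f 3 8 7
f 7 6 5
f 8 6 7
f 9 20 14
f 9 14 10
f 9 10 16
f 9 16 19
f 9 19 20
f 10 14 18
f 14 20 13
f 20 19 11
f 19 16 15
f 16 10 17
f 12 18 13
f 12 13 11
f 12 11 15
f 12 15 17
f 12 17 18
f 13 18 14
f 11 13 20
f 15 11 19
f 17 15 16
f 18 17 10



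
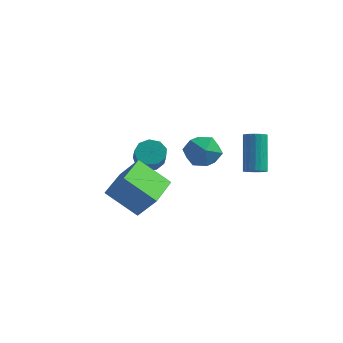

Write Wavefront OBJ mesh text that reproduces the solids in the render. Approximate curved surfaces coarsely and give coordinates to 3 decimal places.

v -3.52 3.445 1.262
v -2.988 3.239 0.701
v -2.267 2.229 1.758
v -2.8 2.435 2.318
v -2.803 3.668 0.986
v -2.083 2.658 2.043
v -2.954 3.993 1.399
v -2.233 2.983 2.456
v -3.37 4.062 1.748
v -2.649 3.052 2.805
v -3.856 3.842 1.87
v -3.135 2.832 2.927
v -4.185 3.436 1.706
v -3.464 2.426 2.763
v -4.203 3.035 1.335
v -3.482 2.025 2.392
v -3.902 2.825 0.929
v -3.181 1.815 1.986
v -3.422 2.906 0.679
v -2.701 1.896 1.736
v -0.268 2.767 2.813
v 0.572 3.043 3.401
v -0.012 1.117 3.219
v 0.828 1.393 3.807
v -0.15 1.66 4.121
v -0.309 2.679 3.87
v 0.869 1.481 2.75
v 0.71 2.5 2.499
v 1.275 2.248 3.362
v 0.645 2.358 4.21
v -0.085 1.802 2.41
v -0.715 1.912 3.258
v 3.054 2.165 2.667
v 3.599 2.353 2.734
v 3.031 3.343 4.579
v 2.486 3.155 4.513
v 3.488 2.543 2.598
v 2.92 3.533 4.444
v 3.292 2.658 2.476
v 2.724 3.648 4.322
v 3.049 2.675 2.392
v 2.481 3.665 4.237
v 2.806 2.592 2.362
v 2.238 3.582 4.208
v 2.613 2.423 2.393
v 2.045 3.413 4.239
v 2.507 2.204 2.478
v 1.939 3.194 4.324
v 2.509 1.977 2.601
v 1.941 2.967 4.446
v 2.62 1.787 2.736
v 2.052 2.777 4.582
v 2.816 1.672 2.858
v 2.248 2.662 4.704
v 3.059 1.655 2.943
v 2.491 2.645 4.788
v 3.302 1.738 2.972
v 2.734 2.728 4.818
v 3.495 1.907 2.941
v 2.927 2.897 4.787
v 3.601 2.126 2.856
v 3.033 3.116 4.702
v -2.035 -2.796 2.11
v -1.1 -2.646 3.247
v -2.544 -0.701 2.253
v -1.609 -0.552 3.39
v -0.551 -2.348 0.83
v 0.384 -2.199 1.967
v -1.06 -0.254 0.973
v -0.125 -0.104 2.11
f 2 1 5
f 2 5 3
f 3 5 6
f 3 6 4
f 5 1 7
f 5 7 6
f 6 7 8
f 6 8 4
f 7 1 9
f 7 9 8
f 8 9 10
f 8 10 4
f 9 1 11
f 9 11 10
f 10 11 12
f 10 12 4
f 11 1 13
f 11 13 12
f 12 13 14
f 12 14 4
f 13 1 15
f 13 15 14
f 14 15 16
f 14 16 4
f 15 1 17
f 15 17 16
f 16 17 18
f 16 18 4
f 17 1 19
f 17 19 18
f 18 19 20
f 18 20 4
f 19 1 2
f 19 2 20
f 20 2 3
f 20 3 4
f 21 32 26
f 21 26 22
f 21 22 28
f 21 28 31
f 21 31 32
f 22 26 30
f 26 32 25
f 32 31 23
f 31 28 27
f 28 22 29
f 24 30 25
f 24 25 23
f 24 23 27
f 24 27 29
f 24 29 30
f 25 30 26
f 23 25 32
f 27 23 31
f 29 27 28
f 30 29 22
f 34 33 37
f 34 37 35
f 35 37 38
f 35 38 36
f 37 33 39
f 37 39 38
f 38 39 40
f 38 40 36
f 39 33 41
f 39 41 40
f 40 41 42
f 40 42 36
f 41 33 43
f 41 43 42
f 42 43 44
f 42 44 36
f 43 33 45
f 43 45 44
f 44 45 46
f 44 46 36
f 45 33 47
f 45 47 46
f 46 47 48
f 46 48 36
f 47 33 49
f 47 49 48
f 48 49 50
f 48 50 36
f 49 33 51
f 49 51 50
f 50 51 52
f 50 52 36
f 51 33 53
f 51 53 52
f 52 53 54
f 52 54 36
f 53 33 55
f 53 55 54
f 54 55 56
f 54 56 36
f 55 33 57
f 55 57 56
f 56 57 58
f 56 58 36
f 57 33 59
f 57 59 58
f 58 59 60
f 58 60 36
f 59 33 61
f 59 61 60
f 60 61 62
f 60 62 36
f 61 33 34
f 61 34 62
f 62 34 35
f 62 35 36
f 64 66 63
f 67 64 63
f 63 66 65
f 65 67 63
f 64 70 66
f 68 64 67
f 68 70 64
f 66 70 65
f 69 67 65
f 65 70 69
f 69 68 67
f 70 68 69



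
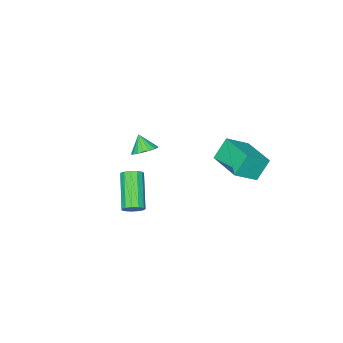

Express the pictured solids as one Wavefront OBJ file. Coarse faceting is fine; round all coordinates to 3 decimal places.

v -0.13 -1.77 -4.03
v 0.271 -2.28 -4.316
v -0.27 -2.35 -3.19
v 0.482 -2.105 -4.159
v 0.572 -1.862 -3.977
v 0.522 -1.602 -3.805
v 0.343 -1.375 -3.678
v 0.071 -1.226 -3.62
v -0.242 -1.185 -3.644
v -0.532 -1.259 -3.743
v -0.743 -1.435 -3.9
v -0.832 -1.677 -4.082
v -0.783 -1.938 -4.254
v -0.604 -2.165 -4.381
v -0.331 -2.314 -4.439
v -0.019 -2.355 -4.416
v -4.002 1.596 -3.761
v -2.826 1.2 -2.955
v -3.423 3.549 -3.646
v -2.246 3.153 -2.841
v -3.274 1.447 -4.899
v -2.097 1.051 -4.094
v -2.694 3.4 -4.785
v -1.518 3.004 -3.979
v 3.637 1.339 -4.478
v 4.111 1.051 -4.345
v 2.997 -0.187 -3.05
v 2.523 0.101 -3.182
v 4.089 1.292 -4.134
v 2.975 0.053 -2.839
v 3.924 1.548 -4.031
v 2.81 0.309 -2.736
v 3.668 1.737 -4.071
v 2.554 0.499 -2.776
v 3.402 1.8 -4.239
v 2.288 0.562 -2.944
v 3.21 1.717 -4.483
v 2.096 0.479 -3.188
v 3.154 1.514 -4.726
v 2.04 0.275 -3.43
v 3.252 1.255 -4.889
v 2.138 0.017 -3.594
v 3.471 1.023 -4.922
v 2.358 -0.215 -3.627
v 3.744 0.892 -4.814
v 2.63 -0.347 -3.519
v 3.982 0.902 -4.599
v 2.868 -0.337 -3.304
f 2 1 4
f 2 4 3
f 4 1 5
f 4 5 3
f 5 1 6
f 5 6 3
f 6 1 7
f 6 7 3
f 7 1 8
f 7 8 3
f 8 1 9
f 8 9 3
f 9 1 10
f 9 10 3
f 10 1 11
f 10 11 3
f 11 1 12
f 11 12 3
f 12 1 13
f 12 13 3
f 13 1 14
f 13 14 3
f 14 1 15
f 14 15 3
f 15 1 16
f 15 16 3
f 16 1 2
f 16 2 3
f 18 20 17
f 21 18 17
f 17 20 19
f 19 21 17
f 18 24 20
f 22 18 21
f 22 24 18
f 20 24 19
f 23 21 19
f 19 24 23
f 23 22 21
f 24 22 23
f 26 25 29
f 26 29 27
f 27 29 30
f 27 30 28
f 29 25 31
f 29 31 30
f 30 31 32
f 30 32 28
f 31 25 33
f 31 33 32
f 32 33 34
f 32 34 28
f 33 25 35
f 33 35 34
f 34 35 36
f 34 36 28
f 35 25 37
f 35 37 36
f 36 37 38
f 36 38 28
f 37 25 39
f 37 39 38
f 38 39 40
f 38 40 28
f 39 25 41
f 39 41 40
f 40 41 42
f 40 42 28
f 41 25 43
f 41 43 42
f 42 43 44
f 42 44 28
f 43 25 45
f 43 45 44
f 44 45 46
f 44 46 28
f 45 25 47
f 45 47 46
f 46 47 48
f 46 48 28
f 47 25 26
f 47 26 48
f 48 26 27
f 48 27 28



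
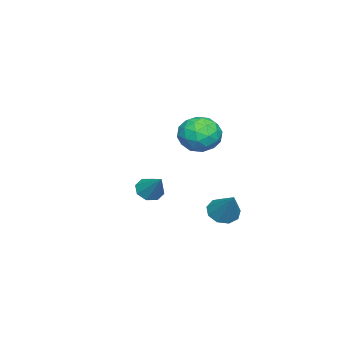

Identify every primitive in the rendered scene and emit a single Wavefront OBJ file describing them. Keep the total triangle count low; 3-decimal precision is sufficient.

v -2.441 -3.214 -3.869
v -1.804 -3.158 -4.366
v -1.579 -2.226 -2.651
v -2.211 -2.698 -4.45
v -2.753 -2.541 -4.194
v -3.113 -2.778 -3.748
v -3.079 -3.27 -3.373
v -2.671 -3.73 -3.289
v -2.129 -3.887 -3.545
v -1.77 -3.65 -3.991
v 1.396 1.78 2.329
v 2.199 1.105 1.819
v 0.061 0.515 1.901
v 0.864 -0.16 1.391
v 0.87 -0.02 2.55
v 1.695 0.762 2.814
v 0.565 0.858 0.906
v 1.39 1.64 1.17
v 1.686 0.535 0.94
v 1.874 -0.008 1.956
v 0.386 1.628 1.764
v 0.574 1.085 2.78
v 1.915 1.554 2.112
v 0.345 0.066 1.608
v 0.348 0.149 2.289
v 0.821 -0.248 1.99
v 1.618 1.352 2.697
v 2.091 0.955 2.397
v 1.309 0.294 2.826
v 0.169 0.665 1.323
v 0.642 0.268 1.023
v 1.439 1.868 1.73
v 1.912 1.471 1.431
v 0.951 1.326 0.894
v 2.085 0.821 1.295
v 1.301 0.078 1.043
v 1.125 0.677 0.758
v 1.61 1.136 0.914
v 2.196 0.502 1.892
v 1.411 -0.241 1.64
v 1.414 -0.159 2.321
v 1.899 0.301 2.477
v 1.894 0.167 1.375
v 0.849 1.861 2.08
v 0.064 1.118 1.828
v 0.361 1.319 1.243
v 0.846 1.779 1.399
v 0.959 1.542 2.677
v 0.175 0.799 2.425
v 0.65 0.484 2.806
v 1.135 0.943 2.962
v 0.366 1.453 2.345
v -2.319 0.837 -4.723
v -1.842 1.298 -5.332
v -1.241 1.763 -3.177
v -2.344 1.617 -5.172
v -2.835 1.57 -4.803
v -3.083 1.181 -4.396
v -2.975 0.63 -4.143
v -2.559 0.177 -4.161
v -2.031 0.032 -4.442
v -1.637 0.264 -4.855
v -1.563 0.764 -5.206
f 2 1 4
f 2 4 3
f 4 1 5
f 4 5 3
f 5 1 6
f 5 6 3
f 6 1 7
f 6 7 3
f 7 1 8
f 7 8 3
f 8 1 9
f 8 9 3
f 9 1 10
f 9 10 3
f 10 1 2
f 10 2 3
f 11 48 27
f 48 22 51
f 27 51 16
f 48 51 27
f 11 27 23
f 27 16 28
f 23 28 12
f 27 28 23
f 11 23 32
f 23 12 33
f 32 33 18
f 23 33 32
f 11 32 44
f 32 18 47
f 44 47 21
f 32 47 44
f 11 44 48
f 44 21 52
f 48 52 22
f 44 52 48
f 12 28 39
f 28 16 42
f 39 42 20
f 28 42 39
f 16 51 29
f 51 22 50
f 29 50 15
f 51 50 29
f 22 52 49
f 52 21 45
f 49 45 13
f 52 45 49
f 21 47 46
f 47 18 34
f 46 34 17
f 47 34 46
f 18 33 38
f 33 12 35
f 38 35 19
f 33 35 38
f 14 40 26
f 40 20 41
f 26 41 15
f 40 41 26
f 14 26 24
f 26 15 25
f 24 25 13
f 26 25 24
f 14 24 31
f 24 13 30
f 31 30 17
f 24 30 31
f 14 31 36
f 31 17 37
f 36 37 19
f 31 37 36
f 14 36 40
f 36 19 43
f 40 43 20
f 36 43 40
f 15 41 29
f 41 20 42
f 29 42 16
f 41 42 29
f 13 25 49
f 25 15 50
f 49 50 22
f 25 50 49
f 17 30 46
f 30 13 45
f 46 45 21
f 30 45 46
f 19 37 38
f 37 17 34
f 38 34 18
f 37 34 38
f 20 43 39
f 43 19 35
f 39 35 12
f 43 35 39
f 54 53 56
f 54 56 55
f 56 53 57
f 56 57 55
f 57 53 58
f 57 58 55
f 58 53 59
f 58 59 55
f 59 53 60
f 59 60 55
f 60 53 61
f 60 61 55
f 61 53 62
f 61 62 55
f 62 53 63
f 62 63 55
f 63 53 54
f 63 54 55



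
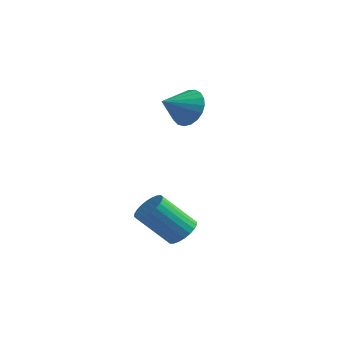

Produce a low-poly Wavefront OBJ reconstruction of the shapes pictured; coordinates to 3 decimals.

v -3.278 1.948 2.765
v -2.819 1.425 2.133
v -3.762 0.812 3.355
v -2.554 1.459 2.418
v -2.413 1.579 2.762
v -2.422 1.762 3.107
v -2.579 1.977 3.393
v -2.857 2.188 3.57
v -3.207 2.357 3.608
v -3.57 2.455 3.5
v -3.882 2.466 3.265
v -4.089 2.387 2.943
v -4.156 2.233 2.59
v -4.072 2.029 2.268
v -3.849 1.811 2.031
v -3.528 1.617 1.921
v -3.164 1.48 1.957
v -0.824 -2.41 -1.684
v -0.38 -2.964 -1.662
v -1.373 -3.705 -0.314
v -1.816 -3.15 -0.336
v -0.261 -2.792 -1.479
v -1.254 -3.533 -0.132
v -0.228 -2.562 -1.328
v -1.221 -3.303 0.019
v -0.285 -2.309 -1.232
v -1.278 -3.05 0.115
v -0.425 -2.071 -1.203
v -1.417 -2.812 0.144
v -0.625 -1.885 -1.248
v -1.617 -2.626 0.099
v -0.855 -1.779 -1.36
v -1.848 -2.519 -0.013
v -1.081 -1.768 -1.52
v -2.073 -2.509 -0.173
v -1.267 -1.855 -1.706
v -2.26 -2.596 -0.358
v -1.386 -2.027 -1.888
v -2.379 -2.768 -0.541
v -1.419 -2.257 -2.039
v -2.412 -2.998 -0.692
v -1.362 -2.51 -2.135
v -2.355 -3.251 -0.788
v -1.223 -2.748 -2.164
v -2.215 -3.489 -0.817
v -1.023 -2.934 -2.119
v -2.015 -3.675 -0.772
v -0.792 -3.041 -2.007
v -1.785 -3.781 -0.66
v -0.567 -3.051 -1.847
v -1.559 -3.792 -0.5
f 2 1 4
f 2 4 3
f 4 1 5
f 4 5 3
f 5 1 6
f 5 6 3
f 6 1 7
f 6 7 3
f 7 1 8
f 7 8 3
f 8 1 9
f 8 9 3
f 9 1 10
f 9 10 3
f 10 1 11
f 10 11 3
f 11 1 12
f 11 12 3
f 12 1 13
f 12 13 3
f 13 1 14
f 13 14 3
f 14 1 15
f 14 15 3
f 15 1 16
f 15 16 3
f 16 1 17
f 16 17 3
f 17 1 2
f 17 2 3
f 19 18 22
f 19 22 20
f 20 22 23
f 20 23 21
f 22 18 24
f 22 24 23
f 23 24 25
f 23 25 21
f 24 18 26
f 24 26 25
f 25 26 27
f 25 27 21
f 26 18 28
f 26 28 27
f 27 28 29
f 27 29 21
f 28 18 30
f 28 30 29
f 29 30 31
f 29 31 21
f 30 18 32
f 30 32 31
f 31 32 33
f 31 33 21
f 32 18 34
f 32 34 33
f 33 34 35
f 33 35 21
f 34 18 36
f 34 36 35
f 35 36 37
f 35 37 21
f 36 18 38
f 36 38 37
f 37 38 39
f 37 39 21
f 38 18 40
f 38 40 39
f 39 40 41
f 39 41 21
f 40 18 42
f 40 42 41
f 41 42 43
f 41 43 21
f 42 18 44
f 42 44 43
f 43 44 45
f 43 45 21
f 44 18 46
f 44 46 45
f 45 46 47
f 45 47 21
f 46 18 48
f 46 48 47
f 47 48 49
f 47 49 21
f 48 18 50
f 48 50 49
f 49 50 51
f 49 51 21
f 50 18 19
f 50 19 51
f 51 19 20
f 51 20 21



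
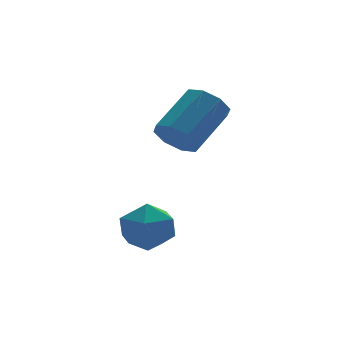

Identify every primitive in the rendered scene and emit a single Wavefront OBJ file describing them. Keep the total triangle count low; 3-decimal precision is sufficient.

v -1.66 0.527 -1.466
v -1.23 0.323 -2.247
v -1.99 -0.903 -1.273
v -1.56 -1.107 -2.054
v -1.08 -0.827 -1.327
v -0.876 0.056 -1.446
v -2.344 -0.636 -2.074
v -2.14 0.247 -2.193
v -1.652 -0.397 -2.622
v -0.871 -0.515 -2.161
v -2.349 -0.065 -1.359
v -1.568 -0.183 -0.898
v 0.307 1.854 0.514
v 0.816 1.596 -0.018
v 2.182 2.248 0.974
v 1.673 2.506 1.506
v 0.631 2.153 -0.129
v 1.998 2.805 0.863
v 0.257 2.535 0.136
v 1.623 3.186 1.128
v -0.089 2.518 0.623
v 1.278 3.169 1.615
v -0.202 2.112 1.046
v 1.164 2.764 2.038
v -0.018 1.555 1.157
v 1.349 2.207 2.149
v 0.357 1.174 0.892
v 1.723 1.825 1.884
v 0.702 1.191 0.405
v 2.069 1.842 1.397
f 1 12 6
f 1 6 2
f 1 2 8
f 1 8 11
f 1 11 12
f 2 6 10
f 6 12 5
f 12 11 3
f 11 8 7
f 8 2 9
f 4 10 5
f 4 5 3
f 4 3 7
f 4 7 9
f 4 9 10
f 5 10 6
f 3 5 12
f 7 3 11
f 9 7 8
f 10 9 2
f 14 13 17
f 14 17 15
f 15 17 18
f 15 18 16
f 17 13 19
f 17 19 18
f 18 19 20
f 18 20 16
f 19 13 21
f 19 21 20
f 20 21 22
f 20 22 16
f 21 13 23
f 21 23 22
f 22 23 24
f 22 24 16
f 23 13 25
f 23 25 24
f 24 25 26
f 24 26 16
f 25 13 27
f 25 27 26
f 26 27 28
f 26 28 16
f 27 13 29
f 27 29 28
f 28 29 30
f 28 30 16
f 29 13 14
f 29 14 30
f 30 14 15
f 30 15 16



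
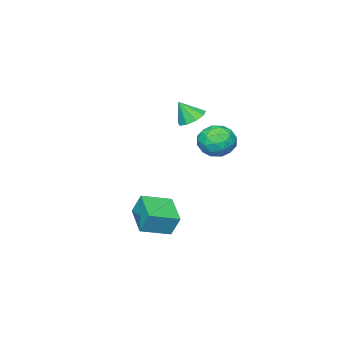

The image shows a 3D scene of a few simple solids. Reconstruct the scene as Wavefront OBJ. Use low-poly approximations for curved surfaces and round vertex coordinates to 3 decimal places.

v -3.147 0.835 0.067
v -2.696 1.307 0.795
v -1.744 0.453 -0.555
v -1.293 0.925 0.173
v -1.778 0.096 0.355
v -2.645 0.332 0.74
v -1.795 1.428 -0.5
v -2.662 1.664 -0.115
v -1.86 1.674 0.444
v -1.85 0.851 0.973
v -2.59 0.909 -0.733
v -2.58 0.086 -0.204
v -3.045 1.105 0.486
v -1.395 0.655 -0.246
v -1.68 0.168 -0.138
v -1.415 0.446 0.289
v -3.015 0.531 0.453
v -2.75 0.809 0.881
v -2.21 0.098 0.623
v -1.69 0.951 -0.641
v -1.425 1.229 -0.213
v -3.025 1.314 -0.049
v -2.76 1.592 0.378
v -2.23 1.662 -0.383
v -2.289 1.598 0.707
v -1.463 1.373 0.342
v -1.758 1.669 -0.054
v -2.268 1.807 0.172
v -2.283 1.114 1.018
v -1.457 0.89 0.652
v -1.743 0.402 0.759
v -2.253 0.541 0.985
v -1.791 1.33 0.812
v -2.983 0.87 -0.412
v -2.157 0.646 -0.778
v -2.187 1.219 -0.745
v -2.697 1.358 -0.519
v -2.977 0.387 -0.102
v -2.151 0.162 -0.467
v -2.172 -0.047 0.068
v -2.682 0.091 0.294
v -2.649 0.43 -0.572
v 0.566 0.081 -3.773
v 0.47 0.544 -2.714
v 1.503 1.388 -4.259
v 1.407 1.851 -3.2
v 1.813 -0.651 -3.34
v 1.717 -0.188 -2.281
v 2.75 0.656 -3.826
v 2.654 1.119 -2.767
v -4.135 -2.233 0.121
v -3.432 -1.955 -0.024
v -3.725 -2.727 1.159
v -3.71 -1.604 0.253
v -4.187 -1.548 0.469
v -4.64 -1.811 0.522
v -4.856 -2.272 0.387
v -4.735 -2.715 0.129
v -4.333 -2.932 -0.134
v -3.838 -2.822 -0.276
v -3.482 -2.436 -0.233
f 1 38 17
f 38 12 41
f 17 41 6
f 38 41 17
f 1 17 13
f 17 6 18
f 13 18 2
f 17 18 13
f 1 13 22
f 13 2 23
f 22 23 8
f 13 23 22
f 1 22 34
f 22 8 37
f 34 37 11
f 22 37 34
f 1 34 38
f 34 11 42
f 38 42 12
f 34 42 38
f 2 18 29
f 18 6 32
f 29 32 10
f 18 32 29
f 6 41 19
f 41 12 40
f 19 40 5
f 41 40 19
f 12 42 39
f 42 11 35
f 39 35 3
f 42 35 39
f 11 37 36
f 37 8 24
f 36 24 7
f 37 24 36
f 8 23 28
f 23 2 25
f 28 25 9
f 23 25 28
f 4 30 16
f 30 10 31
f 16 31 5
f 30 31 16
f 4 16 14
f 16 5 15
f 14 15 3
f 16 15 14
f 4 14 21
f 14 3 20
f 21 20 7
f 14 20 21
f 4 21 26
f 21 7 27
f 26 27 9
f 21 27 26
f 4 26 30
f 26 9 33
f 30 33 10
f 26 33 30
f 5 31 19
f 31 10 32
f 19 32 6
f 31 32 19
f 3 15 39
f 15 5 40
f 39 40 12
f 15 40 39
f 7 20 36
f 20 3 35
f 36 35 11
f 20 35 36
f 9 27 28
f 27 7 24
f 28 24 8
f 27 24 28
f 10 33 29
f 33 9 25
f 29 25 2
f 33 25 29
f 44 46 43
f 47 44 43
f 43 46 45
f 45 47 43
f 44 50 46
f 48 44 47
f 48 50 44
f 46 50 45
f 49 47 45
f 45 50 49
f 49 48 47
f 50 48 49
f 52 51 54
f 52 54 53
f 54 51 55
f 54 55 53
f 55 51 56
f 55 56 53
f 56 51 57
f 56 57 53
f 57 51 58
f 57 58 53
f 58 51 59
f 58 59 53
f 59 51 60
f 59 60 53
f 60 51 61
f 60 61 53
f 61 51 52
f 61 52 53



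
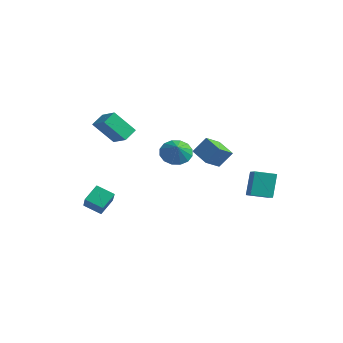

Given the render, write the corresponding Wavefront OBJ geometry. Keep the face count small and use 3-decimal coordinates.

v 2.372 3.183 -0.456
v 1.997 3.779 0.992
v 3.033 4.157 -0.686
v 2.659 4.753 0.762
v 3.501 2.547 0.098
v 3.127 3.143 1.546
v 4.163 3.521 -0.132
v 3.788 4.117 1.316
v -3.379 -3.349 -1.462
v -3.523 -2.472 -0.716
v -2.557 -2.773 -1.98
v -2.701 -1.896 -1.235
v -2.239 -4.044 -0.425
v -2.383 -3.167 0.32
v -1.417 -3.468 -0.944
v -1.561 -2.591 -0.198
v -3.151 2.777 1.072
v -2.821 2.212 0.396
v -2.409 2.303 1.828
v -2.544 2.611 0.373
v -2.429 3.054 0.538
v -2.507 3.423 0.845
v -2.758 3.619 1.213
v -3.114 3.589 1.544
v -3.48 3.341 1.747
v -3.758 2.942 1.77
v -3.873 2.499 1.606
v -3.794 2.13 1.298
v -3.544 1.934 0.93
v -3.187 1.964 0.6
v -2.324 4.246 0.751
v -2.154 3.154 1.377
v -1.922 4.875 1.741
v -1.752 3.783 2.366
v -1.088 4.177 0.294
v -0.918 3.085 0.919
v -0.686 4.806 1.283
v -0.516 3.714 1.909
v -3.602 -1.147 2.678
v -4.246 -2.084 4.008
v -3.77 -0.346 3.162
v -4.414 -1.284 4.491
v -2.406 -1.216 3.209
v -3.05 -2.154 4.538
v -2.574 -0.416 3.692
v -3.218 -1.353 5.022
f 2 4 1
f 5 2 1
f 1 4 3
f 3 5 1
f 2 8 4
f 6 2 5
f 6 8 2
f 4 8 3
f 7 5 3
f 3 8 7
f 7 6 5
f 8 6 7
f 10 12 9
f 13 10 9
f 9 12 11
f 11 13 9
f 10 16 12
f 14 10 13
f 14 16 10
f 12 16 11
f 15 13 11
f 11 16 15
f 15 14 13
f 16 14 15
f 18 17 20
f 18 20 19
f 20 17 21
f 20 21 19
f 21 17 22
f 21 22 19
f 22 17 23
f 22 23 19
f 23 17 24
f 23 24 19
f 24 17 25
f 24 25 19
f 25 17 26
f 25 26 19
f 26 17 27
f 26 27 19
f 27 17 28
f 27 28 19
f 28 17 29
f 28 29 19
f 29 17 30
f 29 30 19
f 30 17 18
f 30 18 19
f 32 34 31
f 35 32 31
f 31 34 33
f 33 35 31
f 32 38 34
f 36 32 35
f 36 38 32
f 34 38 33
f 37 35 33
f 33 38 37
f 37 36 35
f 38 36 37
f 40 42 39
f 43 40 39
f 39 42 41
f 41 43 39
f 40 46 42
f 44 40 43
f 44 46 40
f 42 46 41
f 45 43 41
f 41 46 45
f 45 44 43
f 46 44 45



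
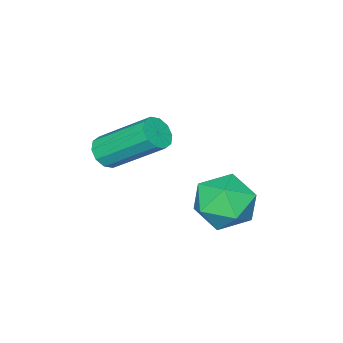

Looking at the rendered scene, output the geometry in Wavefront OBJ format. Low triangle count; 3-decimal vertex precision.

v 2.255 2.995 -2.192
v 3.191 2.49 -2.396
v 2.049 2.03 -0.744
v 2.985 1.525 -0.948
v 2.985 2.568 -0.657
v 3.112 3.165 -1.553
v 2.128 1.355 -1.587
v 2.255 1.952 -2.483
v 3.112 1.476 -2.022
v 3.642 2.226 -1.447
v 1.598 2.294 -1.693
v 2.128 3.044 -1.118
v 3.93 -1.349 -0.504
v 4.513 -1.181 -0.442
v 3.913 0.397 0.906
v 3.33 0.229 0.844
v 4.366 -0.989 -0.731
v 3.767 0.589 0.616
v 4.053 -0.935 -0.934
v 3.454 0.643 0.413
v 3.693 -1.039 -0.972
v 3.094 0.539 0.375
v 3.423 -1.261 -0.832
v 2.824 0.317 0.516
v 3.347 -1.517 -0.566
v 2.747 0.061 0.782
v 3.493 -1.709 -0.276
v 2.894 -0.131 1.071
v 3.806 -1.763 -0.073
v 3.207 -0.185 1.274
v 4.166 -1.659 -0.035
v 3.567 -0.081 1.312
v 4.436 -1.437 -0.176
v 3.837 0.141 1.172
f 1 12 6
f 1 6 2
f 1 2 8
f 1 8 11
f 1 11 12
f 2 6 10
f 6 12 5
f 12 11 3
f 11 8 7
f 8 2 9
f 4 10 5
f 4 5 3
f 4 3 7
f 4 7 9
f 4 9 10
f 5 10 6
f 3 5 12
f 7 3 11
f 9 7 8
f 10 9 2
f 14 13 17
f 14 17 15
f 15 17 18
f 15 18 16
f 17 13 19
f 17 19 18
f 18 19 20
f 18 20 16
f 19 13 21
f 19 21 20
f 20 21 22
f 20 22 16
f 21 13 23
f 21 23 22
f 22 23 24
f 22 24 16
f 23 13 25
f 23 25 24
f 24 25 26
f 24 26 16
f 25 13 27
f 25 27 26
f 26 27 28
f 26 28 16
f 27 13 29
f 27 29 28
f 28 29 30
f 28 30 16
f 29 13 31
f 29 31 30
f 30 31 32
f 30 32 16
f 31 13 33
f 31 33 32
f 32 33 34
f 32 34 16
f 33 13 14
f 33 14 34
f 34 14 15
f 34 15 16



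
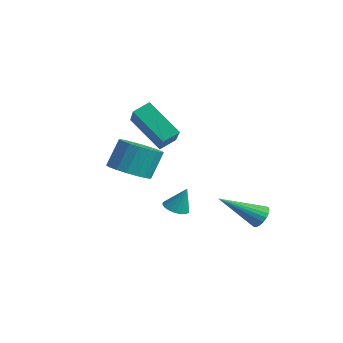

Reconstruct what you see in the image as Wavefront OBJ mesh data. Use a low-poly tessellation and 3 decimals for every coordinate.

v 0.594 -2.829 2.036
v 1.291 -3.42 2.389
v 1.223 -2.742 3.658
v 0.526 -2.151 3.304
v 1.52 -3.088 2.224
v 1.452 -2.409 3.492
v 1.566 -2.704 2.021
v 1.498 -2.026 3.29
v 1.419 -2.346 1.821
v 1.351 -1.667 3.09
v 1.109 -2.083 1.664
v 1.041 -1.404 2.933
v 0.696 -1.967 1.58
v 0.628 -1.289 2.849
v 0.264 -2.023 1.587
v 0.196 -1.345 2.855
v -0.103 -2.238 1.682
v -0.171 -1.56 2.951
v -0.332 -2.571 1.848
v -0.4 -1.892 3.116
v -0.378 -2.954 2.05
v -0.446 -2.276 3.319
v -0.231 -3.313 2.25
v -0.299 -2.634 3.519
v 0.079 -3.576 2.407
v 0.011 -2.897 3.676
v 0.492 -3.691 2.491
v 0.424 -3.013 3.76
v 0.924 -3.635 2.485
v 0.856 -2.957 3.753
v 2.547 2.498 -1.345
v 2.792 2.082 -1.717
v 1.673 0.922 -0.155
v 2.975 2.111 -1.544
v 3.083 2.208 -1.336
v 3.1 2.354 -1.13
v 3.02 2.526 -0.96
v 2.859 2.693 -0.858
v 2.644 2.826 -0.839
v 2.412 2.903 -0.908
v 2.204 2.909 -1.052
v 2.055 2.845 -1.247
v 1.991 2.721 -1.459
v 2.023 2.558 -1.651
v 2.146 2.385 -1.79
v 2.338 2.232 -1.852
v 2.567 2.125 -1.826
v -2.11 -0.878 3.57
v -2 -0.122 3.965
v -0.687 -0.374 2.213
v -0.577 0.381 2.608
v -0.763 -1.661 4.692
v -0.653 -0.906 5.087
v 0.66 -1.158 3.335
v 0.77 -0.402 3.73
v 1.039 -0.798 -0.429
v 1.598 -0.693 -0.621
v 1.361 -0.462 0.689
v 1.477 -0.458 -0.657
v 1.27 -0.29 -0.648
v 1.017 -0.222 -0.595
v 0.769 -0.269 -0.51
v 0.574 -0.421 -0.408
v 0.471 -0.647 -0.311
v 0.481 -0.903 -0.236
v 0.602 -1.139 -0.2
v 0.809 -1.307 -0.209
v 1.062 -1.374 -0.262
v 1.31 -1.327 -0.347
v 1.505 -1.176 -0.449
v 1.608 -0.949 -0.546
f 2 1 5
f 2 5 3
f 3 5 6
f 3 6 4
f 5 1 7
f 5 7 6
f 6 7 8
f 6 8 4
f 7 1 9
f 7 9 8
f 8 9 10
f 8 10 4
f 9 1 11
f 9 11 10
f 10 11 12
f 10 12 4
f 11 1 13
f 11 13 12
f 12 13 14
f 12 14 4
f 13 1 15
f 13 15 14
f 14 15 16
f 14 16 4
f 15 1 17
f 15 17 16
f 16 17 18
f 16 18 4
f 17 1 19
f 17 19 18
f 18 19 20
f 18 20 4
f 19 1 21
f 19 21 20
f 20 21 22
f 20 22 4
f 21 1 23
f 21 23 22
f 22 23 24
f 22 24 4
f 23 1 25
f 23 25 24
f 24 25 26
f 24 26 4
f 25 1 27
f 25 27 26
f 26 27 28
f 26 28 4
f 27 1 29
f 27 29 28
f 28 29 30
f 28 30 4
f 29 1 2
f 29 2 30
f 30 2 3
f 30 3 4
f 32 31 34
f 32 34 33
f 34 31 35
f 34 35 33
f 35 31 36
f 35 36 33
f 36 31 37
f 36 37 33
f 37 31 38
f 37 38 33
f 38 31 39
f 38 39 33
f 39 31 40
f 39 40 33
f 40 31 41
f 40 41 33
f 41 31 42
f 41 42 33
f 42 31 43
f 42 43 33
f 43 31 44
f 43 44 33
f 44 31 45
f 44 45 33
f 45 31 46
f 45 46 33
f 46 31 47
f 46 47 33
f 47 31 32
f 47 32 33
f 49 51 48
f 52 49 48
f 48 51 50
f 50 52 48
f 49 55 51
f 53 49 52
f 53 55 49
f 51 55 50
f 54 52 50
f 50 55 54
f 54 53 52
f 55 53 54
f 57 56 59
f 57 59 58
f 59 56 60
f 59 60 58
f 60 56 61
f 60 61 58
f 61 56 62
f 61 62 58
f 62 56 63
f 62 63 58
f 63 56 64
f 63 64 58
f 64 56 65
f 64 65 58
f 65 56 66
f 65 66 58
f 66 56 67
f 66 67 58
f 67 56 68
f 67 68 58
f 68 56 69
f 68 69 58
f 69 56 70
f 69 70 58
f 70 56 71
f 70 71 58
f 71 56 57
f 71 57 58



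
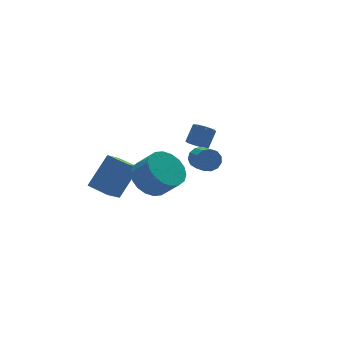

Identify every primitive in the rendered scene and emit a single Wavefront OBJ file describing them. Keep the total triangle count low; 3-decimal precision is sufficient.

v 0.251 0.349 1.303
v 0.756 0.444 1.717
v 0.575 -0.575 2.171
v 0.069 -0.669 1.757
v 0.453 0.575 1.889
v 0.272 -0.444 2.343
v 0.086 0.634 1.876
v -0.095 -0.385 2.33
v -0.228 0.603 1.68
v -0.41 -0.416 2.134
v -0.391 0.491 1.365
v -0.572 -0.528 1.819
v -0.35 0.335 1.03
v -0.531 -0.684 1.484
v -0.118 0.183 0.782
v -0.3 -0.836 1.236
v 0.231 0.084 0.699
v 0.049 -0.935 1.153
v 0.586 0.069 0.808
v 0.405 -0.949 1.262
v 0.835 0.144 1.074
v 0.653 -0.875 1.528
v 0.898 0.283 1.413
v 0.717 -0.735 1.867
v 1.836 3.392 0.06
v 2.284 3.475 -0.346
v 2.952 3.872 0.475
v 2.504 3.788 0.88
v 2.009 3.85 -0.303
v 2.678 4.247 0.517
v 1.633 3.957 -0.048
v 2.301 4.353 0.772
v 1.376 3.732 0.27
v 2.044 4.129 1.091
v 1.388 3.308 0.465
v 2.056 3.705 1.286
v 1.662 2.933 0.423
v 2.331 3.33 1.243
v 2.039 2.827 0.168
v 2.707 3.223 0.988
v 2.296 3.051 -0.151
v 2.964 3.448 0.67
v -3.421 2.977 -1.629
v -2.158 3.262 -0.014
v -3.904 4.127 -1.454
v -2.641 4.412 0.161
v -2.499 3.488 -2.441
v -1.236 3.773 -0.826
v -2.982 4.638 -2.266
v -1.719 4.923 -0.651
v -3.528 -1.406 2.077
v -2.595 -0.863 2.059
v -2.118 -1.651 3.046
v -3.052 -2.194 3.063
v -2.855 -0.618 2.381
v -2.378 -1.406 3.368
v -3.249 -0.529 2.642
v -2.772 -1.317 3.629
v -3.698 -0.614 2.791
v -3.221 -1.402 3.778
v -4.113 -0.856 2.799
v -3.636 -1.644 3.786
v -4.413 -1.206 2.664
v -3.936 -1.995 3.65
v -4.537 -1.597 2.412
v -4.06 -2.385 3.399
v -4.462 -1.949 2.094
v -3.985 -2.737 3.081
v -4.202 -2.194 1.772
v -3.725 -2.982 2.759
v -3.808 -2.283 1.511
v -3.331 -3.071 2.498
v -3.359 -2.198 1.362
v -2.882 -2.986 2.349
v -2.944 -1.956 1.354
v -2.467 -2.744 2.341
v -2.644 -1.605 1.49
v -2.167 -2.394 2.476
v -2.52 -1.215 1.741
v -2.043 -2.003 2.728
f 2 1 5
f 2 5 3
f 3 5 6
f 3 6 4
f 5 1 7
f 5 7 6
f 6 7 8
f 6 8 4
f 7 1 9
f 7 9 8
f 8 9 10
f 8 10 4
f 9 1 11
f 9 11 10
f 10 11 12
f 10 12 4
f 11 1 13
f 11 13 12
f 12 13 14
f 12 14 4
f 13 1 15
f 13 15 14
f 14 15 16
f 14 16 4
f 15 1 17
f 15 17 16
f 16 17 18
f 16 18 4
f 17 1 19
f 17 19 18
f 18 19 20
f 18 20 4
f 19 1 21
f 19 21 20
f 20 21 22
f 20 22 4
f 21 1 23
f 21 23 22
f 22 23 24
f 22 24 4
f 23 1 2
f 23 2 24
f 24 2 3
f 24 3 4
f 26 25 29
f 26 29 27
f 27 29 30
f 27 30 28
f 29 25 31
f 29 31 30
f 30 31 32
f 30 32 28
f 31 25 33
f 31 33 32
f 32 33 34
f 32 34 28
f 33 25 35
f 33 35 34
f 34 35 36
f 34 36 28
f 35 25 37
f 35 37 36
f 36 37 38
f 36 38 28
f 37 25 39
f 37 39 38
f 38 39 40
f 38 40 28
f 39 25 41
f 39 41 40
f 40 41 42
f 40 42 28
f 41 25 26
f 41 26 42
f 42 26 27
f 42 27 28
f 44 46 43
f 47 44 43
f 43 46 45
f 45 47 43
f 44 50 46
f 48 44 47
f 48 50 44
f 46 50 45
f 49 47 45
f 45 50 49
f 49 48 47
f 50 48 49
f 52 51 55
f 52 55 53
f 53 55 56
f 53 56 54
f 55 51 57
f 55 57 56
f 56 57 58
f 56 58 54
f 57 51 59
f 57 59 58
f 58 59 60
f 58 60 54
f 59 51 61
f 59 61 60
f 60 61 62
f 60 62 54
f 61 51 63
f 61 63 62
f 62 63 64
f 62 64 54
f 63 51 65
f 63 65 64
f 64 65 66
f 64 66 54
f 65 51 67
f 65 67 66
f 66 67 68
f 66 68 54
f 67 51 69
f 67 69 68
f 68 69 70
f 68 70 54
f 69 51 71
f 69 71 70
f 70 71 72
f 70 72 54
f 71 51 73
f 71 73 72
f 72 73 74
f 72 74 54
f 73 51 75
f 73 75 74
f 74 75 76
f 74 76 54
f 75 51 77
f 75 77 76
f 76 77 78
f 76 78 54
f 77 51 79
f 77 79 78
f 78 79 80
f 78 80 54
f 79 51 52
f 79 52 80
f 80 52 53
f 80 53 54



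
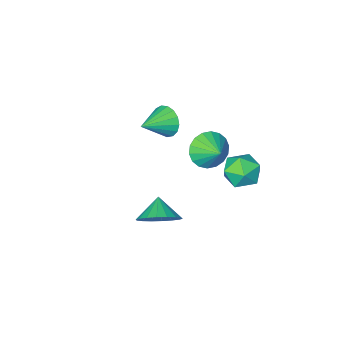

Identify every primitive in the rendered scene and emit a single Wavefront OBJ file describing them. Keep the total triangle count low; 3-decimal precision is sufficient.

v -1.962 -3.069 -0.269
v -1.647 -3.452 -0.984
v -0.518 -2.811 0.229
v -1.682 -3.052 -1.092
v -1.78 -2.655 -1.012
v -1.92 -2.354 -0.762
v -2.07 -2.216 -0.399
v -2.195 -2.273 -0.006
v -2.267 -2.513 0.327
v -2.269 -2.881 0.523
v -2.201 -3.291 0.538
v -2.078 -3.651 0.367
v -1.929 -3.877 0.052
v -1.787 -3.918 -0.338
v -1.685 -3.765 -0.711
v -2.581 -0.348 -0.469
v -1.858 -0.045 -1.074
v -2.539 0.668 0.089
v -2.222 0.085 -1.284
v -2.658 0.13 -1.333
v -3.078 0.081 -1.211
v -3.4 -0.054 -0.941
v -3.56 -0.247 -0.579
v -3.526 -0.46 -0.195
v -3.304 -0.65 0.135
v -2.94 -0.781 0.345
v -2.504 -0.826 0.394
v -2.084 -0.776 0.272
v -1.762 -0.642 0.003
v -1.602 -0.449 -0.36
v -1.637 -0.236 -0.744
v -2.616 3.444 0.254
v -1.729 3.078 0.129
v -3.031 2.162 1.051
v -2.144 1.796 0.926
v -2.275 2.562 1.502
v -2.018 3.354 1.01
v -2.742 1.886 0.17
v -2.485 2.678 -0.322
v -1.807 2.115 0.077
v -1.518 2.533 0.9
v -3.242 2.707 0.28
v -2.953 3.125 1.103
v 1.023 1.395 -2.189
v 1.767 1.601 -1.523
v 0.597 0.605 -1.471
v 1.439 1.889 -1.4
v 1.028 2.08 -1.433
v 0.616 2.135 -1.616
v 0.285 2.043 -1.912
v 0.1 1.824 -2.264
v 0.097 1.519 -2.601
v 0.278 1.19 -2.856
v 0.606 0.902 -2.979
v 1.017 0.711 -2.946
v 1.429 0.656 -2.763
v 1.76 0.747 -2.466
v 1.945 0.967 -2.115
v 1.948 1.272 -1.778
f 2 1 4
f 2 4 3
f 4 1 5
f 4 5 3
f 5 1 6
f 5 6 3
f 6 1 7
f 6 7 3
f 7 1 8
f 7 8 3
f 8 1 9
f 8 9 3
f 9 1 10
f 9 10 3
f 10 1 11
f 10 11 3
f 11 1 12
f 11 12 3
f 12 1 13
f 12 13 3
f 13 1 14
f 13 14 3
f 14 1 15
f 14 15 3
f 15 1 2
f 15 2 3
f 17 16 19
f 17 19 18
f 19 16 20
f 19 20 18
f 20 16 21
f 20 21 18
f 21 16 22
f 21 22 18
f 22 16 23
f 22 23 18
f 23 16 24
f 23 24 18
f 24 16 25
f 24 25 18
f 25 16 26
f 25 26 18
f 26 16 27
f 26 27 18
f 27 16 28
f 27 28 18
f 28 16 29
f 28 29 18
f 29 16 30
f 29 30 18
f 30 16 31
f 30 31 18
f 31 16 17
f 31 17 18
f 32 43 37
f 32 37 33
f 32 33 39
f 32 39 42
f 32 42 43
f 33 37 41
f 37 43 36
f 43 42 34
f 42 39 38
f 39 33 40
f 35 41 36
f 35 36 34
f 35 34 38
f 35 38 40
f 35 40 41
f 36 41 37
f 34 36 43
f 38 34 42
f 40 38 39
f 41 40 33
f 45 44 47
f 45 47 46
f 47 44 48
f 47 48 46
f 48 44 49
f 48 49 46
f 49 44 50
f 49 50 46
f 50 44 51
f 50 51 46
f 51 44 52
f 51 52 46
f 52 44 53
f 52 53 46
f 53 44 54
f 53 54 46
f 54 44 55
f 54 55 46
f 55 44 56
f 55 56 46
f 56 44 57
f 56 57 46
f 57 44 58
f 57 58 46
f 58 44 59
f 58 59 46
f 59 44 45
f 59 45 46



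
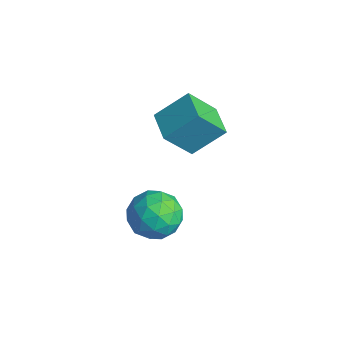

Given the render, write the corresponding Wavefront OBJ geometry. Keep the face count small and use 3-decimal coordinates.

v -1.072 0.799 -3.127
v -0.169 1.271 -3.088
v -0.611 0.029 -4.512
v 0.292 0.501 -4.473
v 0.058 -0.21 -3.78
v -0.227 0.266 -2.924
v -0.553 1.034 -4.676
v -0.838 1.51 -3.82
v 0.152 1.416 -4.045
v 0.53 0.647 -3.492
v -1.31 0.653 -4.108
v -0.932 -0.116 -3.555
v -0.661 1.102 -2.986
v -0.119 0.198 -4.614
v -0.257 -0.22 -4.207
v 0.274 0.057 -4.184
v -0.695 0.512 -2.89
v -0.164 0.789 -2.867
v -0.031 -0.081 -3.274
v -0.616 0.511 -4.733
v -0.085 0.788 -4.71
v -1.054 1.243 -3.416
v -0.523 1.52 -3.393
v -0.749 1.381 -4.326
v 0.059 1.465 -3.526
v 0.33 1.013 -4.34
v -0.167 1.326 -4.459
v -0.335 1.606 -3.956
v 0.281 1.013 -3.201
v 0.552 0.561 -4.015
v 0.414 0.143 -3.607
v 0.246 0.422 -3.104
v 0.469 1.098 -3.763
v -1.332 0.739 -3.585
v -1.061 0.287 -4.399
v -1.026 0.878 -4.496
v -1.194 1.157 -3.993
v -1.11 0.287 -3.26
v -0.839 -0.165 -4.074
v -0.445 -0.306 -3.644
v -0.613 -0.026 -3.141
v -1.249 0.202 -3.837
v -1.743 2.578 -1.32
v -1.971 1.614 -0.089
v -1.368 3.695 -0.376
v -1.595 2.731 0.855
v -0.565 2.229 -1.375
v -0.792 1.265 -0.144
v -0.189 3.346 -0.431
v -0.417 2.382 0.8
f 1 38 17
f 38 12 41
f 17 41 6
f 38 41 17
f 1 17 13
f 17 6 18
f 13 18 2
f 17 18 13
f 1 13 22
f 13 2 23
f 22 23 8
f 13 23 22
f 1 22 34
f 22 8 37
f 34 37 11
f 22 37 34
f 1 34 38
f 34 11 42
f 38 42 12
f 34 42 38
f 2 18 29
f 18 6 32
f 29 32 10
f 18 32 29
f 6 41 19
f 41 12 40
f 19 40 5
f 41 40 19
f 12 42 39
f 42 11 35
f 39 35 3
f 42 35 39
f 11 37 36
f 37 8 24
f 36 24 7
f 37 24 36
f 8 23 28
f 23 2 25
f 28 25 9
f 23 25 28
f 4 30 16
f 30 10 31
f 16 31 5
f 30 31 16
f 4 16 14
f 16 5 15
f 14 15 3
f 16 15 14
f 4 14 21
f 14 3 20
f 21 20 7
f 14 20 21
f 4 21 26
f 21 7 27
f 26 27 9
f 21 27 26
f 4 26 30
f 26 9 33
f 30 33 10
f 26 33 30
f 5 31 19
f 31 10 32
f 19 32 6
f 31 32 19
f 3 15 39
f 15 5 40
f 39 40 12
f 15 40 39
f 7 20 36
f 20 3 35
f 36 35 11
f 20 35 36
f 9 27 28
f 27 7 24
f 28 24 8
f 27 24 28
f 10 33 29
f 33 9 25
f 29 25 2
f 33 25 29
f 44 46 43
f 47 44 43
f 43 46 45
f 45 47 43
f 44 50 46
f 48 44 47
f 48 50 44
f 46 50 45
f 49 47 45
f 45 50 49
f 49 48 47
f 50 48 49

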